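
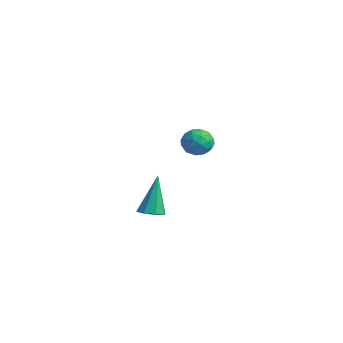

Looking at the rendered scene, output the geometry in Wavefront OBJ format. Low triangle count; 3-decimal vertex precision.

v -2.056 3.049 -1.788
v -1.439 3.135 -2.338
v -2.081 1.725 -2.022
v -1.464 1.811 -2.572
v -1.318 1.926 -1.762
v -1.303 2.744 -1.618
v -2.217 2.116 -2.742
v -2.202 2.934 -2.598
v -1.539 2.558 -2.928
v -0.983 2.441 -2.322
v -2.537 2.419 -2.038
v -1.981 2.302 -1.432
v -1.746 3.208 -2.043
v -1.774 1.652 -2.317
v -1.688 1.72 -1.841
v -1.326 1.77 -2.165
v -1.665 2.978 -1.619
v -1.303 3.029 -1.942
v -1.231 2.319 -1.604
v -2.217 1.831 -2.418
v -1.855 1.882 -2.741
v -2.194 3.09 -2.195
v -1.832 3.14 -2.519
v -2.289 2.541 -2.756
v -1.442 2.919 -2.712
v -1.456 2.141 -2.85
v -1.899 2.321 -2.95
v -1.89 2.801 -2.865
v -1.115 2.85 -2.356
v -1.129 2.073 -2.493
v -1.043 2.14 -2.018
v -1.034 2.621 -1.933
v -1.173 2.511 -2.703
v -2.391 2.787 -1.867
v -2.405 2.01 -2.004
v -2.486 2.239 -2.427
v -2.477 2.72 -2.342
v -2.064 2.719 -1.51
v -2.078 1.941 -1.648
v -1.63 2.059 -1.495
v -1.621 2.539 -1.41
v -2.347 2.349 -1.657
v 4.157 -3.487 -2.91
v 4.48 -3.998 -2.701
v 3.803 -2.933 -1.01
v 4.768 -3.607 -2.761
v 4.698 -3.145 -2.909
v 4.311 -2.883 -3.057
v 3.834 -2.975 -3.119
v 3.546 -3.367 -3.059
v 3.616 -3.829 -2.911
v 4.003 -4.09 -2.763
f 1 38 17
f 38 12 41
f 17 41 6
f 38 41 17
f 1 17 13
f 17 6 18
f 13 18 2
f 17 18 13
f 1 13 22
f 13 2 23
f 22 23 8
f 13 23 22
f 1 22 34
f 22 8 37
f 34 37 11
f 22 37 34
f 1 34 38
f 34 11 42
f 38 42 12
f 34 42 38
f 2 18 29
f 18 6 32
f 29 32 10
f 18 32 29
f 6 41 19
f 41 12 40
f 19 40 5
f 41 40 19
f 12 42 39
f 42 11 35
f 39 35 3
f 42 35 39
f 11 37 36
f 37 8 24
f 36 24 7
f 37 24 36
f 8 23 28
f 23 2 25
f 28 25 9
f 23 25 28
f 4 30 16
f 30 10 31
f 16 31 5
f 30 31 16
f 4 16 14
f 16 5 15
f 14 15 3
f 16 15 14
f 4 14 21
f 14 3 20
f 21 20 7
f 14 20 21
f 4 21 26
f 21 7 27
f 26 27 9
f 21 27 26
f 4 26 30
f 26 9 33
f 30 33 10
f 26 33 30
f 5 31 19
f 31 10 32
f 19 32 6
f 31 32 19
f 3 15 39
f 15 5 40
f 39 40 12
f 15 40 39
f 7 20 36
f 20 3 35
f 36 35 11
f 20 35 36
f 9 27 28
f 27 7 24
f 28 24 8
f 27 24 28
f 10 33 29
f 33 9 25
f 29 25 2
f 33 25 29
f 44 43 46
f 44 46 45
f 46 43 47
f 46 47 45
f 47 43 48
f 47 48 45
f 48 43 49
f 48 49 45
f 49 43 50
f 49 50 45
f 50 43 51
f 50 51 45
f 51 43 52
f 51 52 45
f 52 43 44
f 52 44 45



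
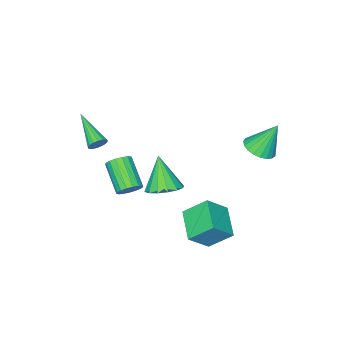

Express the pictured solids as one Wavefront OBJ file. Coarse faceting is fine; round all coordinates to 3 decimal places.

v 4.19 -2.192 2.325
v 4.382 -2.456 1.946
v 3.67 -3.908 3.255
v 4.566 -2.43 2.096
v 4.664 -2.35 2.299
v 4.654 -2.233 2.508
v 4.537 -2.108 2.675
v 4.341 -2.001 2.762
v 4.111 -1.938 2.748
v 3.898 -1.934 2.638
v 3.753 -1.988 2.456
v 3.708 -2.09 2.244
v 3.773 -2.214 2.05
v 3.934 -2.334 1.92
v 4.154 -2.421 1.882
v -2.44 1.845 0.578
v -1.981 1.216 0.966
v -3.02 2.435 2.222
v -1.742 1.487 0.953
v -1.623 1.82 0.875
v -1.646 2.157 0.746
v -1.806 2.44 0.588
v -2.076 2.62 0.428
v -2.409 2.667 0.294
v -2.747 2.571 0.209
v -3.032 2.349 0.188
v -3.215 2.041 0.235
v -3.264 1.698 0.34
v -3.171 1.381 0.487
v -2.951 1.144 0.65
v -2.643 1.028 0.8
v -2.3 1.054 0.912
v -0.198 1.927 -2.506
v 0.849 1.61 -1.494
v 0.785 3.274 -3.101
v 1.831 2.957 -2.089
v 0.489 0.983 -3.511
v 1.535 0.666 -2.499
v 1.471 2.33 -4.106
v 2.518 2.013 -3.094
v 3.763 1.707 1.189
v 4.651 1.642 1.378
v 3.357 0.933 2.831
v 4.521 2.064 1.545
v 4.188 2.389 1.616
v 3.742 2.532 1.573
v 3.3 2.454 1.427
v 2.983 2.176 1.218
v 2.875 1.772 1
v 3.005 1.351 0.834
v 3.337 1.026 0.762
v 3.784 0.883 0.805
v 4.225 0.961 0.951
v 4.542 1.239 1.161
v 1.798 -2.64 -2.726
v 2.393 -2.633 -2.398
v 1.817 -4.014 -1.326
v 1.222 -4.02 -1.654
v 2.209 -2.425 -2.229
v 1.633 -3.805 -1.157
v 1.93 -2.266 -2.173
v 1.354 -3.646 -1.102
v 1.621 -2.193 -2.245
v 1.045 -3.573 -1.173
v 1.353 -2.222 -2.427
v 0.777 -3.602 -1.355
v 1.186 -2.347 -2.677
v 0.61 -3.727 -1.605
v 1.16 -2.539 -2.938
v 0.584 -3.919 -1.867
v 1.28 -2.754 -3.151
v 0.704 -4.134 -2.079
v 1.518 -2.943 -3.267
v 0.942 -4.323 -2.195
v 1.821 -3.063 -3.258
v 1.245 -4.443 -2.186
v 2.118 -3.085 -3.128
v 1.542 -4.466 -2.056
v 2.342 -3.006 -2.905
v 1.766 -4.386 -1.833
v 2.441 -2.843 -2.642
v 1.865 -4.223 -1.57
f 2 1 4
f 2 4 3
f 4 1 5
f 4 5 3
f 5 1 6
f 5 6 3
f 6 1 7
f 6 7 3
f 7 1 8
f 7 8 3
f 8 1 9
f 8 9 3
f 9 1 10
f 9 10 3
f 10 1 11
f 10 11 3
f 11 1 12
f 11 12 3
f 12 1 13
f 12 13 3
f 13 1 14
f 13 14 3
f 14 1 15
f 14 15 3
f 15 1 2
f 15 2 3
f 17 16 19
f 17 19 18
f 19 16 20
f 19 20 18
f 20 16 21
f 20 21 18
f 21 16 22
f 21 22 18
f 22 16 23
f 22 23 18
f 23 16 24
f 23 24 18
f 24 16 25
f 24 25 18
f 25 16 26
f 25 26 18
f 26 16 27
f 26 27 18
f 27 16 28
f 27 28 18
f 28 16 29
f 28 29 18
f 29 16 30
f 29 30 18
f 30 16 31
f 30 31 18
f 31 16 32
f 31 32 18
f 32 16 17
f 32 17 18
f 34 36 33
f 37 34 33
f 33 36 35
f 35 37 33
f 34 40 36
f 38 34 37
f 38 40 34
f 36 40 35
f 39 37 35
f 35 40 39
f 39 38 37
f 40 38 39
f 42 41 44
f 42 44 43
f 44 41 45
f 44 45 43
f 45 41 46
f 45 46 43
f 46 41 47
f 46 47 43
f 47 41 48
f 47 48 43
f 48 41 49
f 48 49 43
f 49 41 50
f 49 50 43
f 50 41 51
f 50 51 43
f 51 41 52
f 51 52 43
f 52 41 53
f 52 53 43
f 53 41 54
f 53 54 43
f 54 41 42
f 54 42 43
f 56 55 59
f 56 59 57
f 57 59 60
f 57 60 58
f 59 55 61
f 59 61 60
f 60 61 62
f 60 62 58
f 61 55 63
f 61 63 62
f 62 63 64
f 62 64 58
f 63 55 65
f 63 65 64
f 64 65 66
f 64 66 58
f 65 55 67
f 65 67 66
f 66 67 68
f 66 68 58
f 67 55 69
f 67 69 68
f 68 69 70
f 68 70 58
f 69 55 71
f 69 71 70
f 70 71 72
f 70 72 58
f 71 55 73
f 71 73 72
f 72 73 74
f 72 74 58
f 73 55 75
f 73 75 74
f 74 75 76
f 74 76 58
f 75 55 77
f 75 77 76
f 76 77 78
f 76 78 58
f 77 55 79
f 77 79 78
f 78 79 80
f 78 80 58
f 79 55 81
f 79 81 80
f 80 81 82
f 80 82 58
f 81 55 56
f 81 56 82
f 82 56 57
f 82 57 58



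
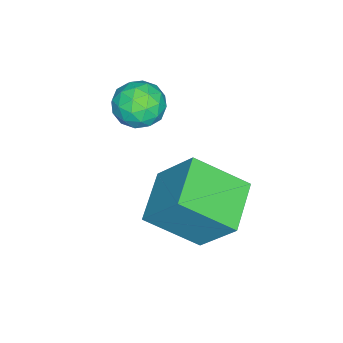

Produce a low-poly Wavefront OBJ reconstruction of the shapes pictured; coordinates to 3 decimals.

v -3.166 3.016 -1.544
v -2.639 1.388 -0.362
v -2.952 4.241 0.048
v -2.425 2.613 1.23
v -1.435 3.267 -1.97
v -0.908 1.639 -0.788
v -1.221 4.492 -0.378
v -0.694 2.864 0.804
v -3.483 1.087 2.238
v -2.84 0.473 2.145
v -4.38 0.267 1.455
v -3.737 -0.347 1.362
v -4.113 -0.212 2.161
v -3.559 0.295 2.645
v -3.661 0.445 0.955
v -3.107 0.952 1.439
v -2.95 0.077 1.352
v -3.229 -0.33 2.097
v -3.991 1.07 1.503
v -4.27 0.663 2.248
v -3.083 0.852 2.26
v -4.137 -0.112 1.34
v -4.358 -0.033 1.81
v -3.98 -0.394 1.754
v -3.505 0.747 2.554
v -3.127 0.387 2.499
v -3.876 -0.017 2.509
v -4.093 0.353 1.101
v -3.715 -0.007 1.046
v -3.24 1.134 1.846
v -2.862 0.773 1.79
v -3.344 0.757 1.091
v -2.77 0.258 1.739
v -3.297 -0.224 1.279
v -3.252 0.242 1.04
v -2.926 0.54 1.324
v -2.934 0.02 2.177
v -3.461 -0.463 1.717
v -3.682 -0.384 2.187
v -3.356 -0.085 2.471
v -2.998 -0.214 1.711
v -3.759 1.203 1.883
v -4.286 0.72 1.423
v -3.864 0.825 1.129
v -3.538 1.124 1.413
v -3.923 0.964 2.321
v -4.45 0.482 1.861
v -4.294 0.2 2.276
v -3.968 0.498 2.56
v -4.222 0.954 1.889
f 2 4 1
f 5 2 1
f 1 4 3
f 3 5 1
f 2 8 4
f 6 2 5
f 6 8 2
f 4 8 3
f 7 5 3
f 3 8 7
f 7 6 5
f 8 6 7
f 9 46 25
f 46 20 49
f 25 49 14
f 46 49 25
f 9 25 21
f 25 14 26
f 21 26 10
f 25 26 21
f 9 21 30
f 21 10 31
f 30 31 16
f 21 31 30
f 9 30 42
f 30 16 45
f 42 45 19
f 30 45 42
f 9 42 46
f 42 19 50
f 46 50 20
f 42 50 46
f 10 26 37
f 26 14 40
f 37 40 18
f 26 40 37
f 14 49 27
f 49 20 48
f 27 48 13
f 49 48 27
f 20 50 47
f 50 19 43
f 47 43 11
f 50 43 47
f 19 45 44
f 45 16 32
f 44 32 15
f 45 32 44
f 16 31 36
f 31 10 33
f 36 33 17
f 31 33 36
f 12 38 24
f 38 18 39
f 24 39 13
f 38 39 24
f 12 24 22
f 24 13 23
f 22 23 11
f 24 23 22
f 12 22 29
f 22 11 28
f 29 28 15
f 22 28 29
f 12 29 34
f 29 15 35
f 34 35 17
f 29 35 34
f 12 34 38
f 34 17 41
f 38 41 18
f 34 41 38
f 13 39 27
f 39 18 40
f 27 40 14
f 39 40 27
f 11 23 47
f 23 13 48
f 47 48 20
f 23 48 47
f 15 28 44
f 28 11 43
f 44 43 19
f 28 43 44
f 17 35 36
f 35 15 32
f 36 32 16
f 35 32 36
f 18 41 37
f 41 17 33
f 37 33 10
f 41 33 37



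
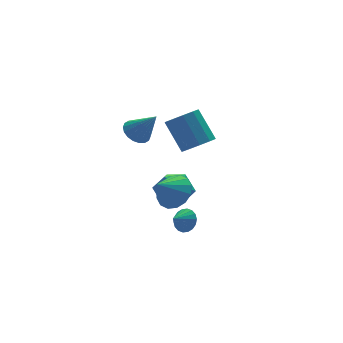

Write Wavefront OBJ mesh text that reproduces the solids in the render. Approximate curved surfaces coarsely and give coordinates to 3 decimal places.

v 1.253 -1.92 0.02
v 1.896 -1.416 0.741
v 0.167 -2.08 1.1
v 1.595 -1.003 0.5
v 1.203 -0.837 0.13
v 0.824 -0.96 -0.269
v 0.56 -1.341 -0.591
v 0.482 -1.877 -0.749
v 0.61 -2.424 -0.701
v 0.91 -2.836 -0.46
v 1.303 -3.003 -0.091
v 1.682 -2.88 0.309
v 1.946 -2.499 0.63
v 2.024 -1.963 0.789
v 2.7 -1.845 3.026
v 3.459 -2.23 3.493
v 3.218 -0.899 4.98
v 2.46 -0.515 4.514
v 3.663 -1.793 3.136
v 3.422 -0.463 4.623
v 3.499 -1.377 2.737
v 3.258 -0.047 4.224
v 3.03 -1.139 2.448
v 2.789 0.191 3.936
v 2.436 -1.172 2.381
v 2.195 0.159 3.868
v 1.942 -1.461 2.56
v 1.701 -0.13 4.047
v 1.738 -1.897 2.917
v 1.497 -0.567 4.404
v 1.902 -2.313 3.316
v 1.661 -0.983 4.803
v 2.371 -2.551 3.604
v 2.13 -1.221 5.092
v 2.965 -2.519 3.672
v 2.724 -1.188 5.159
v 1.105 1.789 2.351
v 1.529 1.267 1.848
v 1.775 0.891 3.849
v 1.774 1.544 1.906
v 1.886 1.87 2.051
v 1.843 2.179 2.256
v 1.654 2.412 2.48
v 1.357 2.521 2.678
v 1.01 2.485 2.812
v 0.681 2.312 2.854
v 0.437 2.035 2.797
v 0.325 1.709 2.652
v 0.368 1.399 2.447
v 0.556 1.167 2.223
v 0.854 1.058 2.025
v 1.201 1.093 1.891
v 1.139 -3.256 -1.246
v 1.458 -2.911 -0.688
v 0.341 -3.444 -0.674
v 1.296 -2.673 -0.837
v 1.102 -2.55 -1.066
v 0.915 -2.567 -1.332
v 0.773 -2.72 -1.581
v 0.704 -2.98 -1.763
v 0.72 -3.294 -1.843
v 0.82 -3.601 -1.805
v 0.983 -3.84 -1.656
v 1.176 -3.963 -1.426
v 1.363 -3.946 -1.16
v 1.505 -3.792 -0.912
v 1.575 -3.532 -0.73
v 1.558 -3.218 -0.65
v 2.156 0.956 -3.25
v 2.87 1.92 -3.1
v 2.89 0.16 -1.62
v 3.604 1.124 -1.47
v 2.408 1.229 -1.329
v 1.954 1.721 -2.336
v 3.806 0.359 -2.384
v 3.352 0.851 -3.391
v 3.889 1.551 -2.565
v 3.025 2.09 -1.913
v 2.735 -0.01 -2.807
v 1.871 0.529 -2.155
f 2 1 4
f 2 4 3
f 4 1 5
f 4 5 3
f 5 1 6
f 5 6 3
f 6 1 7
f 6 7 3
f 7 1 8
f 7 8 3
f 8 1 9
f 8 9 3
f 9 1 10
f 9 10 3
f 10 1 11
f 10 11 3
f 11 1 12
f 11 12 3
f 12 1 13
f 12 13 3
f 13 1 14
f 13 14 3
f 14 1 2
f 14 2 3
f 16 15 19
f 16 19 17
f 17 19 20
f 17 20 18
f 19 15 21
f 19 21 20
f 20 21 22
f 20 22 18
f 21 15 23
f 21 23 22
f 22 23 24
f 22 24 18
f 23 15 25
f 23 25 24
f 24 25 26
f 24 26 18
f 25 15 27
f 25 27 26
f 26 27 28
f 26 28 18
f 27 15 29
f 27 29 28
f 28 29 30
f 28 30 18
f 29 15 31
f 29 31 30
f 30 31 32
f 30 32 18
f 31 15 33
f 31 33 32
f 32 33 34
f 32 34 18
f 33 15 35
f 33 35 34
f 34 35 36
f 34 36 18
f 35 15 16
f 35 16 36
f 36 16 17
f 36 17 18
f 38 37 40
f 38 40 39
f 40 37 41
f 40 41 39
f 41 37 42
f 41 42 39
f 42 37 43
f 42 43 39
f 43 37 44
f 43 44 39
f 44 37 45
f 44 45 39
f 45 37 46
f 45 46 39
f 46 37 47
f 46 47 39
f 47 37 48
f 47 48 39
f 48 37 49
f 48 49 39
f 49 37 50
f 49 50 39
f 50 37 51
f 50 51 39
f 51 37 52
f 51 52 39
f 52 37 38
f 52 38 39
f 54 53 56
f 54 56 55
f 56 53 57
f 56 57 55
f 57 53 58
f 57 58 55
f 58 53 59
f 58 59 55
f 59 53 60
f 59 60 55
f 60 53 61
f 60 61 55
f 61 53 62
f 61 62 55
f 62 53 63
f 62 63 55
f 63 53 64
f 63 64 55
f 64 53 65
f 64 65 55
f 65 53 66
f 65 66 55
f 66 53 67
f 66 67 55
f 67 53 68
f 67 68 55
f 68 53 54
f 68 54 55
f 69 80 74
f 69 74 70
f 69 70 76
f 69 76 79
f 69 79 80
f 70 74 78
f 74 80 73
f 80 79 71
f 79 76 75
f 76 70 77
f 72 78 73
f 72 73 71
f 72 71 75
f 72 75 77
f 72 77 78
f 73 78 74
f 71 73 80
f 75 71 79
f 77 75 76
f 78 77 70



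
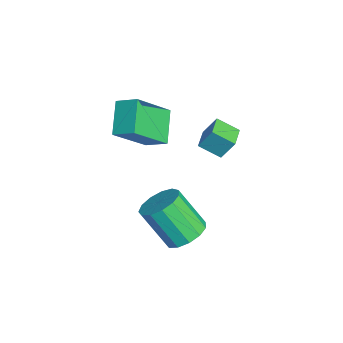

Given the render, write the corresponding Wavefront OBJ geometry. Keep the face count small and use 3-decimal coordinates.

v -0.281 0.807 -1.372
v 0.231 0.073 -1.627
v -0.368 -0.901 -0.022
v -0.879 -0.167 0.232
v 0.541 0.373 -1.329
v -0.058 -0.601 0.276
v 0.59 0.811 -1.045
v -0.009 -0.163 0.559
v 0.363 1.247 -0.865
v -0.236 0.274 0.74
v -0.069 1.544 -0.846
v -0.668 0.57 0.758
v -0.568 1.607 -0.994
v -1.167 0.633 0.61
v -0.975 1.415 -1.262
v -1.574 0.442 0.342
v -1.162 1.031 -1.565
v -1.761 0.057 0.039
v -1.069 0.575 -1.807
v -1.668 -0.398 -0.203
v -0.726 0.193 -1.911
v -1.325 -0.78 -0.306
v -0.241 0.006 -1.843
v -0.84 -0.968 -0.239
v -3.711 -1.458 4.135
v -3.204 -0.671 4.588
v -4.492 -0.077 2.611
v -3.986 0.71 3.064
v -2.434 -1.75 3.216
v -1.928 -0.963 3.669
v -3.216 -0.369 1.692
v -2.709 0.418 2.145
v -1.725 2.54 2.76
v -2.044 1.705 3.291
v -1.588 3.05 3.644
v -1.907 2.215 4.175
v -0.773 2.205 2.805
v -1.092 1.37 3.336
v -0.636 2.715 3.689
v -0.955 1.88 4.22
f 2 1 5
f 2 5 3
f 3 5 6
f 3 6 4
f 5 1 7
f 5 7 6
f 6 7 8
f 6 8 4
f 7 1 9
f 7 9 8
f 8 9 10
f 8 10 4
f 9 1 11
f 9 11 10
f 10 11 12
f 10 12 4
f 11 1 13
f 11 13 12
f 12 13 14
f 12 14 4
f 13 1 15
f 13 15 14
f 14 15 16
f 14 16 4
f 15 1 17
f 15 17 16
f 16 17 18
f 16 18 4
f 17 1 19
f 17 19 18
f 18 19 20
f 18 20 4
f 19 1 21
f 19 21 20
f 20 21 22
f 20 22 4
f 21 1 23
f 21 23 22
f 22 23 24
f 22 24 4
f 23 1 2
f 23 2 24
f 24 2 3
f 24 3 4
f 26 28 25
f 29 26 25
f 25 28 27
f 27 29 25
f 26 32 28
f 30 26 29
f 30 32 26
f 28 32 27
f 31 29 27
f 27 32 31
f 31 30 29
f 32 30 31
f 34 36 33
f 37 34 33
f 33 36 35
f 35 37 33
f 34 40 36
f 38 34 37
f 38 40 34
f 36 40 35
f 39 37 35
f 35 40 39
f 39 38 37
f 40 38 39



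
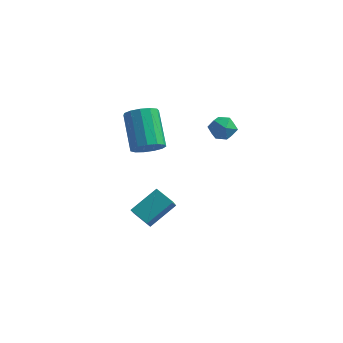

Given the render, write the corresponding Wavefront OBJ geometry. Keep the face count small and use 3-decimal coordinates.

v -1.123 -2.219 1.039
v -0.604 -2.421 1.571
v -1.478 -1.244 2.872
v -1.997 -1.041 2.341
v -0.441 -2.075 1.367
v -1.315 -0.897 2.668
v -0.495 -1.774 1.059
v -1.368 -0.597 2.36
v -0.748 -1.614 0.745
v -1.621 -0.437 2.046
v -1.12 -1.647 0.524
v -1.994 -0.469 1.825
v -1.493 -1.861 0.467
v -2.367 -0.683 1.768
v -1.749 -2.188 0.592
v -2.622 -1.011 1.893
v -1.806 -2.525 0.859
v -2.679 -1.348 2.16
v -1.646 -2.765 1.183
v -2.52 -1.588 2.484
v -1.321 -2.832 1.462
v -2.194 -1.654 2.763
v -0.932 -2.703 1.606
v -1.805 -1.526 2.907
v -1.517 -3.196 -2.382
v -0.806 -2.096 -1.535
v -1.678 -2.537 -3.103
v -0.966 -1.437 -2.256
v -0.634 -3.443 -2.804
v 0.078 -2.343 -1.957
v -0.794 -2.784 -3.525
v -0.083 -1.684 -2.678
v 2.408 -1.645 2.444
v 2.744 -1.798 3.019
v 1.456 -1.942 2.921
v 1.792 -2.095 3.496
v 1.734 -1.444 3.297
v 2.323 -1.26 3.002
v 1.877 -2.48 2.938
v 2.466 -2.296 2.643
v 2.416 -2.314 3.324
v 2.328 -1.674 3.546
v 1.872 -2.066 2.394
v 1.784 -1.426 2.616
f 2 1 5
f 2 5 3
f 3 5 6
f 3 6 4
f 5 1 7
f 5 7 6
f 6 7 8
f 6 8 4
f 7 1 9
f 7 9 8
f 8 9 10
f 8 10 4
f 9 1 11
f 9 11 10
f 10 11 12
f 10 12 4
f 11 1 13
f 11 13 12
f 12 13 14
f 12 14 4
f 13 1 15
f 13 15 14
f 14 15 16
f 14 16 4
f 15 1 17
f 15 17 16
f 16 17 18
f 16 18 4
f 17 1 19
f 17 19 18
f 18 19 20
f 18 20 4
f 19 1 21
f 19 21 20
f 20 21 22
f 20 22 4
f 21 1 23
f 21 23 22
f 22 23 24
f 22 24 4
f 23 1 2
f 23 2 24
f 24 2 3
f 24 3 4
f 26 28 25
f 29 26 25
f 25 28 27
f 27 29 25
f 26 32 28
f 30 26 29
f 30 32 26
f 28 32 27
f 31 29 27
f 27 32 31
f 31 30 29
f 32 30 31
f 33 44 38
f 33 38 34
f 33 34 40
f 33 40 43
f 33 43 44
f 34 38 42
f 38 44 37
f 44 43 35
f 43 40 39
f 40 34 41
f 36 42 37
f 36 37 35
f 36 35 39
f 36 39 41
f 36 41 42
f 37 42 38
f 35 37 44
f 39 35 43
f 41 39 40
f 42 41 34



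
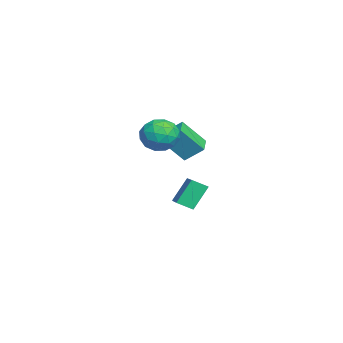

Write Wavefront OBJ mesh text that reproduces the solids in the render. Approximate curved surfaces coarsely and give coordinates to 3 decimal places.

v 3.867 0.246 3.375
v 4.556 -0.603 3.868
v 3.084 -1.077 2.192
v 3.773 -1.926 2.685
v 2.887 -1.427 3.321
v 3.371 -0.61 4.052
v 4.269 -1.07 2.008
v 4.753 -0.253 2.739
v 4.804 -1.416 3.023
v 3.95 -1.637 3.835
v 3.69 -0.043 2.225
v 2.836 -0.264 3.037
v 4.28 -0.062 3.725
v 3.36 -1.618 2.335
v 2.84 -1.325 2.709
v 3.244 -1.823 2.999
v 3.584 -0.067 3.834
v 3.989 -0.565 4.123
v 3.008 -1.05 3.802
v 3.651 -1.115 1.937
v 4.056 -1.613 2.226
v 4.396 0.143 3.061
v 4.8 -0.355 3.351
v 4.632 -0.63 2.258
v 4.831 -1.039 3.518
v 4.371 -1.817 2.823
v 4.662 -1.314 2.425
v 4.946 -0.833 2.855
v 4.329 -1.169 3.996
v 3.869 -1.946 3.3
v 3.348 -1.654 3.674
v 3.633 -1.173 4.104
v 4.475 -1.647 3.499
v 3.771 0.266 2.76
v 3.311 -0.511 2.064
v 4.007 -0.507 1.956
v 4.292 -0.026 2.386
v 3.269 0.137 3.237
v 2.809 -0.641 2.542
v 2.694 -0.847 3.205
v 2.978 -0.366 3.635
v 3.165 -0.033 2.561
v 1.384 -0.847 2.419
v 1.579 0.244 3.323
v 1.133 0.446 0.914
v 1.329 1.537 1.818
v 2.651 -0.877 2.182
v 2.847 0.214 3.086
v 2.401 0.416 0.677
v 2.596 1.507 1.581
v -4.512 0.124 -3.231
v -2.528 0.516 -2.63
v -4.546 1.109 -3.763
v -2.562 1.501 -3.162
v -3.858 -0.721 -4.838
v -1.874 -0.329 -4.237
v -3.892 0.264 -5.37
v -1.908 0.656 -4.769
f 1 38 17
f 38 12 41
f 17 41 6
f 38 41 17
f 1 17 13
f 17 6 18
f 13 18 2
f 17 18 13
f 1 13 22
f 13 2 23
f 22 23 8
f 13 23 22
f 1 22 34
f 22 8 37
f 34 37 11
f 22 37 34
f 1 34 38
f 34 11 42
f 38 42 12
f 34 42 38
f 2 18 29
f 18 6 32
f 29 32 10
f 18 32 29
f 6 41 19
f 41 12 40
f 19 40 5
f 41 40 19
f 12 42 39
f 42 11 35
f 39 35 3
f 42 35 39
f 11 37 36
f 37 8 24
f 36 24 7
f 37 24 36
f 8 23 28
f 23 2 25
f 28 25 9
f 23 25 28
f 4 30 16
f 30 10 31
f 16 31 5
f 30 31 16
f 4 16 14
f 16 5 15
f 14 15 3
f 16 15 14
f 4 14 21
f 14 3 20
f 21 20 7
f 14 20 21
f 4 21 26
f 21 7 27
f 26 27 9
f 21 27 26
f 4 26 30
f 26 9 33
f 30 33 10
f 26 33 30
f 5 31 19
f 31 10 32
f 19 32 6
f 31 32 19
f 3 15 39
f 15 5 40
f 39 40 12
f 15 40 39
f 7 20 36
f 20 3 35
f 36 35 11
f 20 35 36
f 9 27 28
f 27 7 24
f 28 24 8
f 27 24 28
f 10 33 29
f 33 9 25
f 29 25 2
f 33 25 29
f 44 46 43
f 47 44 43
f 43 46 45
f 45 47 43
f 44 50 46
f 48 44 47
f 48 50 44
f 46 50 45
f 49 47 45
f 45 50 49
f 49 48 47
f 50 48 49
f 52 54 51
f 55 52 51
f 51 54 53
f 53 55 51
f 52 58 54
f 56 52 55
f 56 58 52
f 54 58 53
f 57 55 53
f 53 58 57
f 57 56 55
f 58 56 57



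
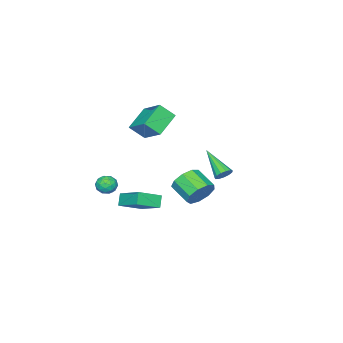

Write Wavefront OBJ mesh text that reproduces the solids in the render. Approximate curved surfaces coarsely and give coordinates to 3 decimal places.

v 1.5 -1.925 -3.366
v 1.892 -0.291 -2.48
v 0.271 -1.298 -3.98
v 0.664 0.337 -3.094
v 1.956 -1.677 -4.026
v 2.349 -0.042 -3.14
v 0.728 -1.049 -4.64
v 1.12 0.585 -3.754
v 0.599 -3.002 -3.647
v 1.113 -3.333 -3.953
v 0.107 -3.967 -3.427
v 0.621 -4.298 -3.733
v 0.727 -3.976 -3.14
v 1.031 -3.379 -3.276
v 0.189 -3.921 -4.104
v 0.493 -3.324 -4.24
v 0.859 -3.901 -4.235
v 1.192 -3.935 -3.639
v 0.028 -3.365 -3.741
v 0.361 -3.399 -3.145
v 0.899 -3.082 -3.819
v 0.321 -4.218 -3.561
v 0.383 -4.028 -3.212
v 0.685 -4.223 -3.392
v 0.851 -3.11 -3.421
v 1.153 -3.304 -3.601
v 0.927 -3.682 -3.123
v 0.067 -3.996 -3.779
v 0.369 -4.19 -3.959
v 0.535 -3.077 -3.988
v 0.837 -3.272 -4.168
v 0.293 -3.618 -4.257
v 1.052 -3.611 -4.165
v 0.763 -4.179 -4.036
v 0.509 -3.957 -4.254
v 0.687 -3.606 -4.334
v 1.248 -3.631 -3.815
v 0.958 -4.199 -3.686
v 1.021 -4.009 -3.337
v 1.2 -3.658 -3.417
v 1.098 -3.965 -3.981
v 0.262 -3.101 -3.694
v -0.028 -3.669 -3.565
v 0.02 -3.642 -3.963
v 0.199 -3.291 -4.043
v 0.457 -3.121 -3.344
v 0.168 -3.689 -3.215
v 0.533 -3.694 -3.046
v 0.711 -3.343 -3.126
v 0.122 -3.335 -3.399
v 0.532 2.921 -2.109
v 1.102 3.15 -1.397
v 0.837 1.887 -0.78
v 0.268 1.659 -1.491
v 0.502 3.339 -1.267
v 0.237 2.077 -0.65
v -0.084 3.333 -1.531
v -0.349 2.071 -0.914
v -0.382 3.134 -2.065
v -0.647 1.872 -1.448
v -0.252 2.836 -2.62
v -0.517 1.573 -2.003
v 0.246 2.577 -2.935
v -0.019 1.315 -2.318
v 0.877 2.48 -2.864
v 0.612 1.217 -2.246
v 1.347 2.589 -2.439
v 1.082 1.326 -1.822
v 1.436 2.853 -1.86
v 1.171 1.591 -1.242
v 0.726 4.562 0.075
v 1.193 4.321 -0.047
v 0.234 3.038 1.205
v 1.245 4.488 0.201
v 1.132 4.679 0.41
v 0.89 4.833 0.511
v 0.596 4.901 0.475
v 0.343 4.861 0.311
v 0.211 4.726 0.072
v 0.243 4.539 -0.166
v 0.428 4.359 -0.328
v 0.708 4.244 -0.362
v 0.993 4.23 -0.257
v -3.655 -3.225 -0.063
v -3.159 -1.689 0.94
v -2.173 -3.135 -0.933
v -1.678 -1.599 0.07
v -3.122 -3.941 0.77
v -2.627 -2.405 1.773
v -1.641 -3.851 -0.1
v -1.145 -2.315 0.903
f 2 4 1
f 5 2 1
f 1 4 3
f 3 5 1
f 2 8 4
f 6 2 5
f 6 8 2
f 4 8 3
f 7 5 3
f 3 8 7
f 7 6 5
f 8 6 7
f 9 46 25
f 46 20 49
f 25 49 14
f 46 49 25
f 9 25 21
f 25 14 26
f 21 26 10
f 25 26 21
f 9 21 30
f 21 10 31
f 30 31 16
f 21 31 30
f 9 30 42
f 30 16 45
f 42 45 19
f 30 45 42
f 9 42 46
f 42 19 50
f 46 50 20
f 42 50 46
f 10 26 37
f 26 14 40
f 37 40 18
f 26 40 37
f 14 49 27
f 49 20 48
f 27 48 13
f 49 48 27
f 20 50 47
f 50 19 43
f 47 43 11
f 50 43 47
f 19 45 44
f 45 16 32
f 44 32 15
f 45 32 44
f 16 31 36
f 31 10 33
f 36 33 17
f 31 33 36
f 12 38 24
f 38 18 39
f 24 39 13
f 38 39 24
f 12 24 22
f 24 13 23
f 22 23 11
f 24 23 22
f 12 22 29
f 22 11 28
f 29 28 15
f 22 28 29
f 12 29 34
f 29 15 35
f 34 35 17
f 29 35 34
f 12 34 38
f 34 17 41
f 38 41 18
f 34 41 38
f 13 39 27
f 39 18 40
f 27 40 14
f 39 40 27
f 11 23 47
f 23 13 48
f 47 48 20
f 23 48 47
f 15 28 44
f 28 11 43
f 44 43 19
f 28 43 44
f 17 35 36
f 35 15 32
f 36 32 16
f 35 32 36
f 18 41 37
f 41 17 33
f 37 33 10
f 41 33 37
f 52 51 55
f 52 55 53
f 53 55 56
f 53 56 54
f 55 51 57
f 55 57 56
f 56 57 58
f 56 58 54
f 57 51 59
f 57 59 58
f 58 59 60
f 58 60 54
f 59 51 61
f 59 61 60
f 60 61 62
f 60 62 54
f 61 51 63
f 61 63 62
f 62 63 64
f 62 64 54
f 63 51 65
f 63 65 64
f 64 65 66
f 64 66 54
f 65 51 67
f 65 67 66
f 66 67 68
f 66 68 54
f 67 51 69
f 67 69 68
f 68 69 70
f 68 70 54
f 69 51 52
f 69 52 70
f 70 52 53
f 70 53 54
f 72 71 74
f 72 74 73
f 74 71 75
f 74 75 73
f 75 71 76
f 75 76 73
f 76 71 77
f 76 77 73
f 77 71 78
f 77 78 73
f 78 71 79
f 78 79 73
f 79 71 80
f 79 80 73
f 80 71 81
f 80 81 73
f 81 71 82
f 81 82 73
f 82 71 83
f 82 83 73
f 83 71 72
f 83 72 73
f 85 87 84
f 88 85 84
f 84 87 86
f 86 88 84
f 85 91 87
f 89 85 88
f 89 91 85
f 87 91 86
f 90 88 86
f 86 91 90
f 90 89 88
f 91 89 90



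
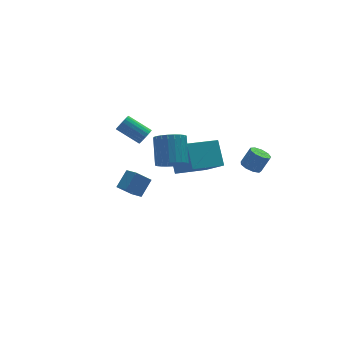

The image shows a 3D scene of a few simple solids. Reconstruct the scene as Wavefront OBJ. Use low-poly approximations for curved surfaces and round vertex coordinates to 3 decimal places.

v -2.447 -2.361 -1.632
v -3.305 -2.317 -0.837
v -2.732 -1.483 -1.989
v -3.59 -1.438 -1.194
v -1.67 -1.782 -0.826
v -2.528 -1.737 -0.031
v -1.955 -0.903 -1.183
v -2.813 -0.859 -0.388
v 3.325 -4.012 0.651
v 3.862 -3.824 0.336
v 4.432 -3.781 1.335
v 3.895 -3.968 1.649
v 3.624 -3.468 0.457
v 4.194 -3.425 1.455
v 3.247 -3.367 0.668
v 3.816 -3.323 1.666
v 2.906 -3.567 0.871
v 3.475 -3.524 1.869
v 2.761 -3.975 0.971
v 3.33 -3.932 1.969
v 2.88 -4.401 0.922
v 3.45 -4.357 1.92
v 3.208 -4.644 0.745
v 3.777 -4.601 1.743
v 3.591 -4.592 0.525
v 4.16 -4.548 1.523
v 3.849 -4.268 0.363
v 4.418 -4.224 1.362
v 1.44 3.258 -4.779
v 1.995 1.715 -3.389
v 1.509 4.509 -3.418
v 2.065 2.965 -2.028
v 3.515 3.615 -5.212
v 4.071 2.071 -3.822
v 3.585 4.865 -3.851
v 4.14 3.322 -2.461
v 0.468 0.981 -2.045
v 1.342 1.147 -2.43
v 1.687 2.506 -1.06
v 0.812 2.339 -0.675
v 1.129 1.394 -2.621
v 1.474 2.753 -1.251
v 0.815 1.579 -2.725
v 1.16 2.937 -1.355
v 0.449 1.672 -2.725
v 0.793 3.03 -1.355
v 0.085 1.66 -2.622
v 0.429 3.018 -1.252
v -0.221 1.545 -2.431
v 0.124 2.903 -1.061
v -0.422 1.343 -2.181
v -0.077 2.702 -0.811
v -0.487 1.087 -1.91
v -0.142 2.445 -0.54
v -0.407 0.814 -1.66
v -0.062 2.173 -0.29
v -0.194 0.567 -1.469
v 0.151 1.926 -0.099
v 0.12 0.383 -1.365
v 0.465 1.741 0.005
v 0.487 0.29 -1.365
v 0.831 1.648 0.005
v 0.851 0.302 -1.468
v 1.195 1.66 -0.098
v 1.156 0.417 -1.659
v 1.501 1.775 -0.289
v 1.357 0.618 -1.909
v 1.702 1.977 -0.539
v 1.422 0.875 -2.18
v 1.767 2.233 -0.81
v -0.91 1.589 0.261
v -0.643 1.433 0.763
v -1.724 2.355 1.622
v -1.99 2.511 1.119
v -0.513 1.65 0.693
v -1.594 2.573 1.552
v -0.462 1.855 0.538
v -1.542 2.778 1.396
v -0.5 2.007 0.327
v -1.58 2.93 1.186
v -0.618 2.077 0.103
v -1.698 2.999 0.962
v -0.795 2.049 -0.089
v -1.875 2.972 0.769
v -0.994 1.931 -0.213
v -2.074 2.853 0.646
v -1.176 1.745 -0.242
v -2.257 2.667 0.617
v -1.306 1.527 -0.172
v -2.387 2.45 0.687
v -1.358 1.322 -0.016
v -2.438 2.245 0.842
v -1.32 1.17 0.194
v -2.4 2.093 1.053
v -1.202 1.101 0.418
v -2.282 2.023 1.277
v -1.025 1.128 0.611
v -2.105 2.051 1.469
v -0.826 1.247 0.734
v -1.906 2.169 1.593
f 2 4 1
f 5 2 1
f 1 4 3
f 3 5 1
f 2 8 4
f 6 2 5
f 6 8 2
f 4 8 3
f 7 5 3
f 3 8 7
f 7 6 5
f 8 6 7
f 10 9 13
f 10 13 11
f 11 13 14
f 11 14 12
f 13 9 15
f 13 15 14
f 14 15 16
f 14 16 12
f 15 9 17
f 15 17 16
f 16 17 18
f 16 18 12
f 17 9 19
f 17 19 18
f 18 19 20
f 18 20 12
f 19 9 21
f 19 21 20
f 20 21 22
f 20 22 12
f 21 9 23
f 21 23 22
f 22 23 24
f 22 24 12
f 23 9 25
f 23 25 24
f 24 25 26
f 24 26 12
f 25 9 27
f 25 27 26
f 26 27 28
f 26 28 12
f 27 9 10
f 27 10 28
f 28 10 11
f 28 11 12
f 30 32 29
f 33 30 29
f 29 32 31
f 31 33 29
f 30 36 32
f 34 30 33
f 34 36 30
f 32 36 31
f 35 33 31
f 31 36 35
f 35 34 33
f 36 34 35
f 38 37 41
f 38 41 39
f 39 41 42
f 39 42 40
f 41 37 43
f 41 43 42
f 42 43 44
f 42 44 40
f 43 37 45
f 43 45 44
f 44 45 46
f 44 46 40
f 45 37 47
f 45 47 46
f 46 47 48
f 46 48 40
f 47 37 49
f 47 49 48
f 48 49 50
f 48 50 40
f 49 37 51
f 49 51 50
f 50 51 52
f 50 52 40
f 51 37 53
f 51 53 52
f 52 53 54
f 52 54 40
f 53 37 55
f 53 55 54
f 54 55 56
f 54 56 40
f 55 37 57
f 55 57 56
f 56 57 58
f 56 58 40
f 57 37 59
f 57 59 58
f 58 59 60
f 58 60 40
f 59 37 61
f 59 61 60
f 60 61 62
f 60 62 40
f 61 37 63
f 61 63 62
f 62 63 64
f 62 64 40
f 63 37 65
f 63 65 64
f 64 65 66
f 64 66 40
f 65 37 67
f 65 67 66
f 66 67 68
f 66 68 40
f 67 37 69
f 67 69 68
f 68 69 70
f 68 70 40
f 69 37 38
f 69 38 70
f 70 38 39
f 70 39 40
f 72 71 75
f 72 75 73
f 73 75 76
f 73 76 74
f 75 71 77
f 75 77 76
f 76 77 78
f 76 78 74
f 77 71 79
f 77 79 78
f 78 79 80
f 78 80 74
f 79 71 81
f 79 81 80
f 80 81 82
f 80 82 74
f 81 71 83
f 81 83 82
f 82 83 84
f 82 84 74
f 83 71 85
f 83 85 84
f 84 85 86
f 84 86 74
f 85 71 87
f 85 87 86
f 86 87 88
f 86 88 74
f 87 71 89
f 87 89 88
f 88 89 90
f 88 90 74
f 89 71 91
f 89 91 90
f 90 91 92
f 90 92 74
f 91 71 93
f 91 93 92
f 92 93 94
f 92 94 74
f 93 71 95
f 93 95 94
f 94 95 96
f 94 96 74
f 95 71 97
f 95 97 96
f 96 97 98
f 96 98 74
f 97 71 99
f 97 99 98
f 98 99 100
f 98 100 74
f 99 71 72
f 99 72 100
f 100 72 73
f 100 73 74



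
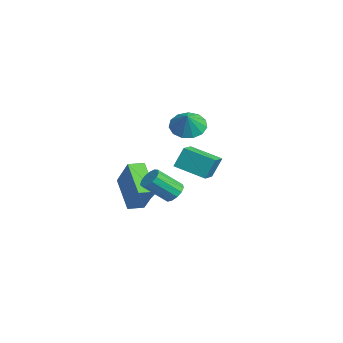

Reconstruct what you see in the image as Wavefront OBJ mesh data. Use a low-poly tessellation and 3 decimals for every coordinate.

v 3.853 -0.781 -0.895
v 4.146 -1.184 -1.357
v 4.2 -2.463 -0.208
v 3.907 -2.059 0.255
v 4.431 -1.007 -1.173
v 4.485 -2.285 -0.024
v 4.533 -0.757 -0.9
v 4.586 -2.036 0.249
v 4.419 -0.515 -0.626
v 4.472 -1.794 0.523
v 4.125 -0.358 -0.437
v 4.179 -1.636 0.712
v 3.745 -0.334 -0.393
v 3.799 -1.613 0.756
v 3.399 -0.453 -0.509
v 3.453 -1.731 0.641
v 3.198 -0.675 -0.747
v 3.252 -1.954 0.402
v 3.204 -0.931 -1.032
v 3.258 -2.21 0.117
v 3.417 -1.139 -1.273
v 3.47 -2.418 -0.124
v 3.768 -1.234 -1.395
v 3.821 -2.512 -0.245
v -3.946 0.931 -2.122
v -4.033 1.507 -0.849
v -2.934 2.485 -2.756
v -3.022 3.062 -1.484
v -2.818 0.338 -1.776
v -2.906 0.915 -0.504
v -1.807 1.893 -2.411
v -1.894 2.469 -1.138
v -0.888 -1.253 -2.55
v -0.398 -0.804 -2.104
v -0.652 -2.107 -1.95
v -0.848 -0.787 -1.901
v -1.314 -0.947 -1.946
v -1.617 -1.224 -2.221
v -1.641 -1.512 -2.622
v -1.378 -1.701 -2.996
v -0.928 -1.719 -3.199
v -0.462 -1.559 -3.154
v -0.159 -1.282 -2.878
v -0.135 -0.994 -2.477
v 1.864 -2.883 -2.737
v 0.162 -3.172 -1.373
v 1.662 -1.977 -2.797
v -0.04 -2.267 -1.433
v 3.12 -2.493 -1.087
v 1.418 -2.783 0.277
v 2.918 -1.588 -1.147
v 1.216 -1.877 0.217
v -3.395 1.236 1.001
v -2.703 0.785 0.353
v -2.585 1.044 1.999
v -2.573 1.362 0.359
v -2.705 1.899 0.569
v -3.055 2.226 0.916
v -3.513 2.239 1.29
v -3.934 1.933 1.572
v -4.184 1.406 1.673
v -4.183 0.825 1.56
v -3.931 0.375 1.27
v -3.51 0.198 0.894
v -3.052 0.351 0.552
f 2 1 5
f 2 5 3
f 3 5 6
f 3 6 4
f 5 1 7
f 5 7 6
f 6 7 8
f 6 8 4
f 7 1 9
f 7 9 8
f 8 9 10
f 8 10 4
f 9 1 11
f 9 11 10
f 10 11 12
f 10 12 4
f 11 1 13
f 11 13 12
f 12 13 14
f 12 14 4
f 13 1 15
f 13 15 14
f 14 15 16
f 14 16 4
f 15 1 17
f 15 17 16
f 16 17 18
f 16 18 4
f 17 1 19
f 17 19 18
f 18 19 20
f 18 20 4
f 19 1 21
f 19 21 20
f 20 21 22
f 20 22 4
f 21 1 23
f 21 23 22
f 22 23 24
f 22 24 4
f 23 1 2
f 23 2 24
f 24 2 3
f 24 3 4
f 26 28 25
f 29 26 25
f 25 28 27
f 27 29 25
f 26 32 28
f 30 26 29
f 30 32 26
f 28 32 27
f 31 29 27
f 27 32 31
f 31 30 29
f 32 30 31
f 34 33 36
f 34 36 35
f 36 33 37
f 36 37 35
f 37 33 38
f 37 38 35
f 38 33 39
f 38 39 35
f 39 33 40
f 39 40 35
f 40 33 41
f 40 41 35
f 41 33 42
f 41 42 35
f 42 33 43
f 42 43 35
f 43 33 44
f 43 44 35
f 44 33 34
f 44 34 35
f 46 48 45
f 49 46 45
f 45 48 47
f 47 49 45
f 46 52 48
f 50 46 49
f 50 52 46
f 48 52 47
f 51 49 47
f 47 52 51
f 51 50 49
f 52 50 51
f 54 53 56
f 54 56 55
f 56 53 57
f 56 57 55
f 57 53 58
f 57 58 55
f 58 53 59
f 58 59 55
f 59 53 60
f 59 60 55
f 60 53 61
f 60 61 55
f 61 53 62
f 61 62 55
f 62 53 63
f 62 63 55
f 63 53 64
f 63 64 55
f 64 53 65
f 64 65 55
f 65 53 54
f 65 54 55



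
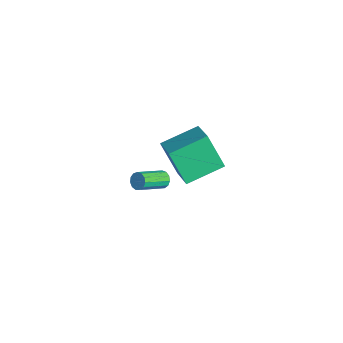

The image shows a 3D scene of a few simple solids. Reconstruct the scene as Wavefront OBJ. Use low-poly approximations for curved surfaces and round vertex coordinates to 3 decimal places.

v -0.084 -2.731 2.239
v -1.014 -3.177 3.835
v -0.075 -0.845 2.772
v -1.004 -1.291 4.368
v 1.424 -2.969 3.052
v 0.495 -3.415 4.648
v 1.434 -1.083 3.585
v 0.504 -1.529 5.181
v -3.521 -1.995 -2.166
v -3.328 -1.722 -1.794
v -2.986 -3.153 -0.922
v -3.179 -3.425 -1.294
v -3.602 -1.752 -1.736
v -3.26 -3.183 -0.864
v -3.85 -1.859 -1.815
v -3.509 -3.29 -0.943
v -3.994 -2.01 -2.005
v -3.652 -3.44 -1.133
v -3.988 -2.155 -2.246
v -3.646 -3.586 -1.374
v -3.833 -2.249 -2.462
v -3.491 -3.68 -1.59
v -3.579 -2.263 -2.584
v -3.237 -3.694 -1.712
v -3.307 -2.191 -2.573
v -2.965 -3.622 -1.701
v -3.103 -2.057 -2.433
v -2.761 -3.488 -1.561
v -3.031 -1.903 -2.208
v -2.689 -3.334 -1.336
v -3.115 -1.778 -1.97
v -2.773 -3.209 -1.098
f 2 4 1
f 5 2 1
f 1 4 3
f 3 5 1
f 2 8 4
f 6 2 5
f 6 8 2
f 4 8 3
f 7 5 3
f 3 8 7
f 7 6 5
f 8 6 7
f 10 9 13
f 10 13 11
f 11 13 14
f 11 14 12
f 13 9 15
f 13 15 14
f 14 15 16
f 14 16 12
f 15 9 17
f 15 17 16
f 16 17 18
f 16 18 12
f 17 9 19
f 17 19 18
f 18 19 20
f 18 20 12
f 19 9 21
f 19 21 20
f 20 21 22
f 20 22 12
f 21 9 23
f 21 23 22
f 22 23 24
f 22 24 12
f 23 9 25
f 23 25 24
f 24 25 26
f 24 26 12
f 25 9 27
f 25 27 26
f 26 27 28
f 26 28 12
f 27 9 29
f 27 29 28
f 28 29 30
f 28 30 12
f 29 9 31
f 29 31 30
f 30 31 32
f 30 32 12
f 31 9 10
f 31 10 32
f 32 10 11
f 32 11 12



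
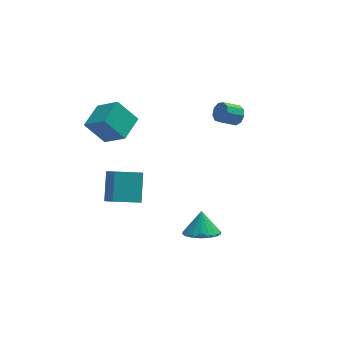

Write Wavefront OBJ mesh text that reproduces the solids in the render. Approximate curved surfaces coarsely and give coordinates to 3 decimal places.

v -4.261 -0.085 -0.321
v -3.914 -0.866 0.448
v -3.902 1.318 0.94
v -3.555 0.537 1.709
v -2.625 0.043 -0.929
v -2.278 -0.738 -0.16
v -2.266 1.446 0.332
v -1.919 0.665 1.101
v -3.762 2.547 2.429
v -4.823 3.054 3.739
v -2.784 3.858 2.713
v -3.845 4.365 4.023
v -2.755 1.535 3.637
v -3.816 2.042 4.947
v -1.777 2.846 3.921
v -2.838 3.353 5.231
v 4.099 3.749 2.145
v 4.485 3.696 2.703
v 3.467 3.538 3.392
v 3.081 3.591 2.835
v 4.368 4.141 2.632
v 3.35 3.982 3.322
v 4.125 4.402 2.334
v 3.107 4.244 3.023
v 3.87 4.358 1.947
v 2.852 4.2 2.637
v 3.722 4.029 1.653
v 2.704 3.871 2.343
v 3.751 3.569 1.59
v 2.733 3.411 2.279
v 3.942 3.194 1.786
v 2.924 3.035 2.476
v 4.207 3.078 2.15
v 3.189 2.919 2.84
v 4.421 3.276 2.512
v 3.403 3.118 3.202
v 0.591 -3.441 -0.667
v 1.564 -3.878 -0.496
v 0.729 -2.659 0.547
v 1.666 -3.489 -0.758
v 1.555 -3.09 -1.003
v 1.254 -2.761 -1.181
v 0.821 -2.566 -1.257
v 0.342 -2.545 -1.216
v -0.087 -2.702 -1.066
v -0.382 -3.004 -0.838
v -0.484 -3.394 -0.575
v -0.373 -3.792 -0.33
v -0.072 -4.122 -0.152
v 0.361 -4.316 -0.076
v 0.84 -4.337 -0.117
v 1.269 -4.181 -0.267
f 2 4 1
f 5 2 1
f 1 4 3
f 3 5 1
f 2 8 4
f 6 2 5
f 6 8 2
f 4 8 3
f 7 5 3
f 3 8 7
f 7 6 5
f 8 6 7
f 10 12 9
f 13 10 9
f 9 12 11
f 11 13 9
f 10 16 12
f 14 10 13
f 14 16 10
f 12 16 11
f 15 13 11
f 11 16 15
f 15 14 13
f 16 14 15
f 18 17 21
f 18 21 19
f 19 21 22
f 19 22 20
f 21 17 23
f 21 23 22
f 22 23 24
f 22 24 20
f 23 17 25
f 23 25 24
f 24 25 26
f 24 26 20
f 25 17 27
f 25 27 26
f 26 27 28
f 26 28 20
f 27 17 29
f 27 29 28
f 28 29 30
f 28 30 20
f 29 17 31
f 29 31 30
f 30 31 32
f 30 32 20
f 31 17 33
f 31 33 32
f 32 33 34
f 32 34 20
f 33 17 35
f 33 35 34
f 34 35 36
f 34 36 20
f 35 17 18
f 35 18 36
f 36 18 19
f 36 19 20
f 38 37 40
f 38 40 39
f 40 37 41
f 40 41 39
f 41 37 42
f 41 42 39
f 42 37 43
f 42 43 39
f 43 37 44
f 43 44 39
f 44 37 45
f 44 45 39
f 45 37 46
f 45 46 39
f 46 37 47
f 46 47 39
f 47 37 48
f 47 48 39
f 48 37 49
f 48 49 39
f 49 37 50
f 49 50 39
f 50 37 51
f 50 51 39
f 51 37 52
f 51 52 39
f 52 37 38
f 52 38 39



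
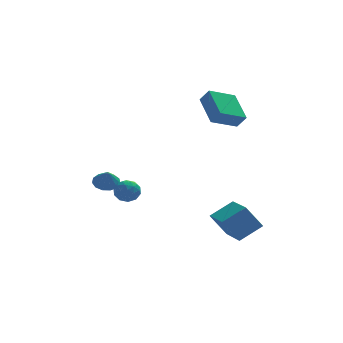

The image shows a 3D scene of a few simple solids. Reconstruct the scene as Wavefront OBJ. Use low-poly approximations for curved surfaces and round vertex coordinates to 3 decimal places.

v -2.267 2.975 -2.072
v -1.779 2.514 -2.334
v -2.253 2.485 -1.188
v -1.57 2.82 -2.168
v -1.582 3.174 -1.972
v -1.812 3.466 -1.807
v -2.185 3.601 -1.726
v -2.585 3.537 -1.755
v -2.884 3.295 -1.885
v -2.986 2.951 -2.074
v -2.861 2.615 -2.262
v -2.546 2.392 -2.39
v -2.143 2.355 -2.417
v 3.278 -3.147 -3.869
v 2.464 -2.97 -2.645
v 3.065 -1.163 -4.296
v 2.252 -0.987 -3.073
v 4.488 -2.853 -3.107
v 3.675 -2.677 -1.884
v 4.276 -0.87 -3.535
v 3.462 -0.693 -2.311
v 4.234 2.149 1.657
v 2.793 1.614 2.256
v 3.997 3.856 2.611
v 2.556 3.321 3.21
v 4.644 1.819 2.35
v 3.203 1.284 2.949
v 4.407 3.526 3.304
v 2.966 2.991 3.903
v -1.615 -0.72 -0.621
v -1.212 -1.031 -1.109
v -2.448 -1.469 -0.831
v -2.045 -1.78 -1.319
v -1.874 -1.83 -0.638
v -1.36 -1.367 -0.507
v -2.3 -1.133 -1.433
v -1.786 -0.67 -1.302
v -1.636 -1.286 -1.61
v -1.373 -1.717 -1.119
v -2.287 -0.783 -0.821
v -2.024 -1.214 -0.33
v -1.34 -0.81 -0.846
v -2.32 -1.69 -1.094
v -2.219 -1.72 -0.693
v -1.983 -1.902 -0.98
v -1.427 -1.008 -0.493
v -1.19 -1.19 -0.78
v -1.58 -1.66 -0.503
v -2.47 -1.31 -1.16
v -2.233 -1.492 -1.447
v -1.677 -0.598 -0.96
v -1.441 -0.78 -1.247
v -2.08 -0.84 -1.437
v -1.353 -1.142 -1.428
v -1.843 -1.582 -1.552
v -1.992 -1.202 -1.618
v -1.69 -0.93 -1.542
v -1.198 -1.395 -1.139
v -1.688 -1.836 -1.263
v -1.587 -1.865 -0.862
v -1.285 -1.593 -0.786
v -1.447 -1.545 -1.434
v -1.972 -0.664 -0.677
v -2.462 -1.105 -0.801
v -2.375 -0.907 -1.154
v -2.073 -0.635 -1.078
v -1.817 -0.918 -0.388
v -2.307 -1.358 -0.512
v -1.97 -1.57 -0.398
v -1.668 -1.298 -0.322
v -2.213 -0.955 -0.506
f 2 1 4
f 2 4 3
f 4 1 5
f 4 5 3
f 5 1 6
f 5 6 3
f 6 1 7
f 6 7 3
f 7 1 8
f 7 8 3
f 8 1 9
f 8 9 3
f 9 1 10
f 9 10 3
f 10 1 11
f 10 11 3
f 11 1 12
f 11 12 3
f 12 1 13
f 12 13 3
f 13 1 2
f 13 2 3
f 15 17 14
f 18 15 14
f 14 17 16
f 16 18 14
f 15 21 17
f 19 15 18
f 19 21 15
f 17 21 16
f 20 18 16
f 16 21 20
f 20 19 18
f 21 19 20
f 23 25 22
f 26 23 22
f 22 25 24
f 24 26 22
f 23 29 25
f 27 23 26
f 27 29 23
f 25 29 24
f 28 26 24
f 24 29 28
f 28 27 26
f 29 27 28
f 30 67 46
f 67 41 70
f 46 70 35
f 67 70 46
f 30 46 42
f 46 35 47
f 42 47 31
f 46 47 42
f 30 42 51
f 42 31 52
f 51 52 37
f 42 52 51
f 30 51 63
f 51 37 66
f 63 66 40
f 51 66 63
f 30 63 67
f 63 40 71
f 67 71 41
f 63 71 67
f 31 47 58
f 47 35 61
f 58 61 39
f 47 61 58
f 35 70 48
f 70 41 69
f 48 69 34
f 70 69 48
f 41 71 68
f 71 40 64
f 68 64 32
f 71 64 68
f 40 66 65
f 66 37 53
f 65 53 36
f 66 53 65
f 37 52 57
f 52 31 54
f 57 54 38
f 52 54 57
f 33 59 45
f 59 39 60
f 45 60 34
f 59 60 45
f 33 45 43
f 45 34 44
f 43 44 32
f 45 44 43
f 33 43 50
f 43 32 49
f 50 49 36
f 43 49 50
f 33 50 55
f 50 36 56
f 55 56 38
f 50 56 55
f 33 55 59
f 55 38 62
f 59 62 39
f 55 62 59
f 34 60 48
f 60 39 61
f 48 61 35
f 60 61 48
f 32 44 68
f 44 34 69
f 68 69 41
f 44 69 68
f 36 49 65
f 49 32 64
f 65 64 40
f 49 64 65
f 38 56 57
f 56 36 53
f 57 53 37
f 56 53 57
f 39 62 58
f 62 38 54
f 58 54 31
f 62 54 58



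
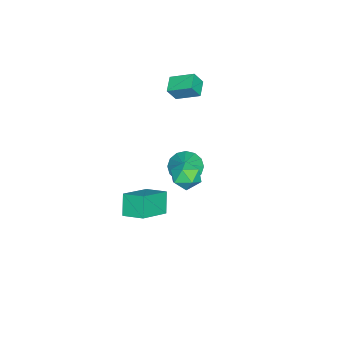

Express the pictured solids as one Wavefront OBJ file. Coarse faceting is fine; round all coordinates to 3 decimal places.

v 0.137 -0.208 -3.875
v -0.602 -0.452 -2.748
v 0.356 1.027 -3.465
v -0.383 0.784 -2.337
v 1.863 -0.844 -2.883
v 1.124 -1.087 -1.755
v 2.082 0.392 -2.472
v 1.343 0.148 -1.345
v 1.099 2.364 1.715
v 1.811 2.116 1.17
v 1.901 2.536 2.685
v 1.773 2.593 1.117
v 1.555 3.009 1.224
v 1.214 3.252 1.462
v 0.843 3.257 1.769
v 0.54 3.022 2.061
v 0.387 2.612 2.26
v 0.425 2.135 2.313
v 0.643 1.719 2.207
v 0.984 1.477 1.968
v 1.355 1.472 1.662
v 1.658 1.706 1.37
v -4.125 0.098 3.333
v -4.182 1.443 3.949
v -3.157 0.289 3.006
v -3.213 1.634 3.622
v -3.767 -0.274 4.178
v -3.823 1.071 4.794
v -2.798 -0.083 3.851
v -2.855 1.262 4.467
v 3.403 3.878 4.072
v 4.201 3.806 3.701
v 2.959 2.734 3.339
v 3.757 2.662 2.968
v 3.653 2.492 3.828
v 3.928 3.199 4.281
v 3.232 3.341 2.759
v 3.507 4.048 3.212
v 4.096 3.474 2.889
v 4.356 2.949 3.55
v 2.804 3.591 3.49
v 3.064 3.066 4.151
f 2 4 1
f 5 2 1
f 1 4 3
f 3 5 1
f 2 8 4
f 6 2 5
f 6 8 2
f 4 8 3
f 7 5 3
f 3 8 7
f 7 6 5
f 8 6 7
f 10 9 12
f 10 12 11
f 12 9 13
f 12 13 11
f 13 9 14
f 13 14 11
f 14 9 15
f 14 15 11
f 15 9 16
f 15 16 11
f 16 9 17
f 16 17 11
f 17 9 18
f 17 18 11
f 18 9 19
f 18 19 11
f 19 9 20
f 19 20 11
f 20 9 21
f 20 21 11
f 21 9 22
f 21 22 11
f 22 9 10
f 22 10 11
f 24 26 23
f 27 24 23
f 23 26 25
f 25 27 23
f 24 30 26
f 28 24 27
f 28 30 24
f 26 30 25
f 29 27 25
f 25 30 29
f 29 28 27
f 30 28 29
f 31 42 36
f 31 36 32
f 31 32 38
f 31 38 41
f 31 41 42
f 32 36 40
f 36 42 35
f 42 41 33
f 41 38 37
f 38 32 39
f 34 40 35
f 34 35 33
f 34 33 37
f 34 37 39
f 34 39 40
f 35 40 36
f 33 35 42
f 37 33 41
f 39 37 38
f 40 39 32



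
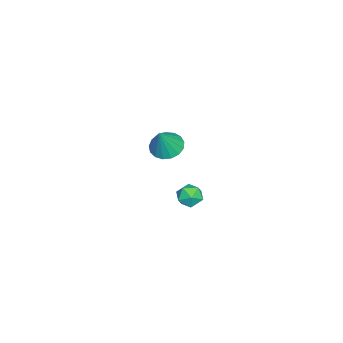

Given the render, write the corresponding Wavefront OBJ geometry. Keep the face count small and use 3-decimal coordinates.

v -4.169 -3.026 0.258
v -3.275 -2.98 -0.21
v -3.291 -3.194 1.922
v -3.377 -2.518 -0.109
v -3.661 -2.173 0.075
v -4.061 -2.023 0.301
v -4.486 -2.103 0.518
v -4.838 -2.395 0.674
v -5.037 -2.831 0.735
v -5.038 -3.312 0.687
v -4.839 -3.727 0.54
v -4.487 -3.982 0.329
v -4.062 -4.018 0.101
v -3.662 -3.827 -0.091
v -3.378 -3.452 -0.203
v 2.682 0.148 3.053
v 3.12 0.774 3.246
v 3.4 -0.034 2.014
v 3.838 0.592 2.207
v 3.872 -0.063 2.645
v 3.428 0.049 3.287
v 3.092 0.691 1.973
v 2.648 0.803 2.615
v 3.374 1.11 2.579
v 3.856 0.644 2.994
v 2.664 0.096 2.266
v 3.146 -0.37 2.681
f 2 1 4
f 2 4 3
f 4 1 5
f 4 5 3
f 5 1 6
f 5 6 3
f 6 1 7
f 6 7 3
f 7 1 8
f 7 8 3
f 8 1 9
f 8 9 3
f 9 1 10
f 9 10 3
f 10 1 11
f 10 11 3
f 11 1 12
f 11 12 3
f 12 1 13
f 12 13 3
f 13 1 14
f 13 14 3
f 14 1 15
f 14 15 3
f 15 1 2
f 15 2 3
f 16 27 21
f 16 21 17
f 16 17 23
f 16 23 26
f 16 26 27
f 17 21 25
f 21 27 20
f 27 26 18
f 26 23 22
f 23 17 24
f 19 25 20
f 19 20 18
f 19 18 22
f 19 22 24
f 19 24 25
f 20 25 21
f 18 20 27
f 22 18 26
f 24 22 23
f 25 24 17



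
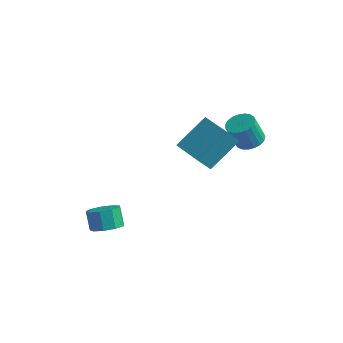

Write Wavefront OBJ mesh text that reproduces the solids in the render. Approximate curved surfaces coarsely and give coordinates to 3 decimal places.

v -0.187 -1.109 1.399
v 0.394 0.353 2.618
v 0.151 -0.575 0.598
v 0.732 0.887 1.818
v 1.428 -1.887 1.562
v 2.009 -0.425 2.782
v 1.766 -1.353 0.762
v 2.347 0.109 1.981
v -2.857 -2.81 -4.446
v -2.211 -3.071 -4.032
v -2.657 -2.731 -3.121
v -3.303 -2.47 -3.534
v -2.135 -2.546 -4.191
v -2.581 -2.205 -3.28
v -2.396 -2.144 -4.469
v -2.843 -1.804 -3.558
v -2.873 -2.054 -4.736
v -3.32 -1.714 -3.825
v -3.343 -2.318 -4.867
v -3.789 -1.978 -3.956
v -3.585 -2.812 -4.801
v -4.031 -2.472 -3.89
v -3.486 -3.305 -4.569
v -3.932 -2.965 -3.658
v -3.093 -3.567 -4.279
v -3.539 -3.227 -3.368
v -2.59 -3.474 -4.067
v -3.036 -3.134 -3.156
v 1.433 2.603 0.038
v 1.977 2.116 0.03
v 1.651 1.731 1.314
v 1.107 2.217 1.322
v 2.115 2.363 0.139
v 1.789 1.978 1.423
v 2.135 2.652 0.231
v 1.81 2.267 1.515
v 2.034 2.932 0.289
v 1.708 2.547 1.573
v 1.829 3.155 0.304
v 1.503 2.77 1.588
v 1.555 3.283 0.273
v 1.23 2.898 1.557
v 1.26 3.293 0.201
v 0.935 2.908 1.486
v 0.995 3.184 0.101
v 0.67 2.798 1.386
v 0.806 2.974 -0.01
v 0.48 2.589 1.275
v 0.725 2.7 -0.113
v 0.399 2.315 1.172
v 0.767 2.409 -0.189
v 0.441 2.024 1.095
v 0.923 2.152 -0.227
v 0.597 1.767 1.058
v 1.168 1.972 -0.218
v 0.842 1.587 1.066
v 1.458 1.902 -0.166
v 1.133 1.517 1.119
v 1.745 1.953 -0.078
v 1.419 1.568 1.206
f 2 4 1
f 5 2 1
f 1 4 3
f 3 5 1
f 2 8 4
f 6 2 5
f 6 8 2
f 4 8 3
f 7 5 3
f 3 8 7
f 7 6 5
f 8 6 7
f 10 9 13
f 10 13 11
f 11 13 14
f 11 14 12
f 13 9 15
f 13 15 14
f 14 15 16
f 14 16 12
f 15 9 17
f 15 17 16
f 16 17 18
f 16 18 12
f 17 9 19
f 17 19 18
f 18 19 20
f 18 20 12
f 19 9 21
f 19 21 20
f 20 21 22
f 20 22 12
f 21 9 23
f 21 23 22
f 22 23 24
f 22 24 12
f 23 9 25
f 23 25 24
f 24 25 26
f 24 26 12
f 25 9 27
f 25 27 26
f 26 27 28
f 26 28 12
f 27 9 10
f 27 10 28
f 28 10 11
f 28 11 12
f 30 29 33
f 30 33 31
f 31 33 34
f 31 34 32
f 33 29 35
f 33 35 34
f 34 35 36
f 34 36 32
f 35 29 37
f 35 37 36
f 36 37 38
f 36 38 32
f 37 29 39
f 37 39 38
f 38 39 40
f 38 40 32
f 39 29 41
f 39 41 40
f 40 41 42
f 40 42 32
f 41 29 43
f 41 43 42
f 42 43 44
f 42 44 32
f 43 29 45
f 43 45 44
f 44 45 46
f 44 46 32
f 45 29 47
f 45 47 46
f 46 47 48
f 46 48 32
f 47 29 49
f 47 49 48
f 48 49 50
f 48 50 32
f 49 29 51
f 49 51 50
f 50 51 52
f 50 52 32
f 51 29 53
f 51 53 52
f 52 53 54
f 52 54 32
f 53 29 55
f 53 55 54
f 54 55 56
f 54 56 32
f 55 29 57
f 55 57 56
f 56 57 58
f 56 58 32
f 57 29 59
f 57 59 58
f 58 59 60
f 58 60 32
f 59 29 30
f 59 30 60
f 60 30 31
f 60 31 32



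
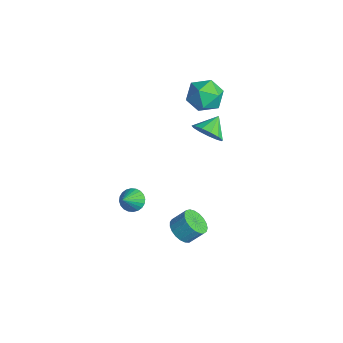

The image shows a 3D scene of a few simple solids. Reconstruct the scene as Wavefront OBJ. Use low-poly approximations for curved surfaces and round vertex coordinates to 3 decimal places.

v -2.827 4.039 3.039
v -2.485 4.599 3.927
v -2.575 2.501 3.913
v -2.233 3.061 4.801
v -3.292 3.109 4.492
v -3.448 4.059 3.952
v -1.612 3.041 3.888
v -1.768 3.991 3.348
v -1.734 3.982 4.451
v -2.772 4.024 4.825
v -2.288 3.076 3.015
v -3.326 3.118 3.389
v -0.146 -1.594 -0.717
v 0.363 -1.758 -1.168
v 0.606 -2.426 0.437
v 0.459 -1.525 -1.062
v 0.462 -1.303 -0.904
v 0.373 -1.124 -0.717
v 0.204 -1.018 -0.53
v -0.017 -0.999 -0.372
v -0.259 -1.07 -0.266
v -0.483 -1.221 -0.229
v -0.656 -1.429 -0.266
v -0.752 -1.662 -0.372
v -0.755 -1.885 -0.53
v -0.666 -2.063 -0.717
v -0.497 -2.17 -0.904
v -0.276 -2.189 -1.062
v -0.034 -2.117 -1.168
v 0.19 -1.966 -1.205
v 1.063 0.622 -3.236
v 1.787 0.228 -3.141
v 2.062 0.924 -2.349
v 1.337 1.318 -2.444
v 1.866 0.466 -3.378
v 2.14 1.163 -2.585
v 1.805 0.732 -3.59
v 2.08 1.428 -2.798
v 1.617 0.978 -3.741
v 1.891 1.674 -2.949
v 1.332 1.163 -3.805
v 1.607 1.859 -3.013
v 1.001 1.254 -3.77
v 1.276 1.95 -2.978
v 0.681 1.236 -3.644
v 0.955 1.932 -2.851
v 0.426 1.111 -3.446
v 0.701 1.808 -2.654
v 0.282 0.903 -3.212
v 0.557 1.599 -2.42
v 0.273 0.645 -2.983
v 0.547 1.341 -2.191
v 0.4 0.383 -2.797
v 0.674 1.08 -2.005
v 0.642 0.163 -2.687
v 0.916 0.86 -1.895
v 0.956 0.022 -2.672
v 1.231 0.719 -1.88
v 1.289 -0.015 -2.755
v 1.564 0.681 -1.962
v 1.583 0.058 -2.921
v 1.858 0.754 -2.128
v -0.593 2.804 2.761
v 0.222 3.051 3.108
v -1.127 3.696 3.379
v 0.163 3.32 2.669
v -0.136 3.425 2.259
v -0.581 3.333 2.008
v -1.029 3.073 1.996
v -1.339 2.727 2.227
v -1.412 2.406 2.628
v -1.225 2.211 3.07
v -0.838 2.204 3.414
v -0.373 2.388 3.551
v 0.023 2.703 3.437
f 1 12 6
f 1 6 2
f 1 2 8
f 1 8 11
f 1 11 12
f 2 6 10
f 6 12 5
f 12 11 3
f 11 8 7
f 8 2 9
f 4 10 5
f 4 5 3
f 4 3 7
f 4 7 9
f 4 9 10
f 5 10 6
f 3 5 12
f 7 3 11
f 9 7 8
f 10 9 2
f 14 13 16
f 14 16 15
f 16 13 17
f 16 17 15
f 17 13 18
f 17 18 15
f 18 13 19
f 18 19 15
f 19 13 20
f 19 20 15
f 20 13 21
f 20 21 15
f 21 13 22
f 21 22 15
f 22 13 23
f 22 23 15
f 23 13 24
f 23 24 15
f 24 13 25
f 24 25 15
f 25 13 26
f 25 26 15
f 26 13 27
f 26 27 15
f 27 13 28
f 27 28 15
f 28 13 29
f 28 29 15
f 29 13 30
f 29 30 15
f 30 13 14
f 30 14 15
f 32 31 35
f 32 35 33
f 33 35 36
f 33 36 34
f 35 31 37
f 35 37 36
f 36 37 38
f 36 38 34
f 37 31 39
f 37 39 38
f 38 39 40
f 38 40 34
f 39 31 41
f 39 41 40
f 40 41 42
f 40 42 34
f 41 31 43
f 41 43 42
f 42 43 44
f 42 44 34
f 43 31 45
f 43 45 44
f 44 45 46
f 44 46 34
f 45 31 47
f 45 47 46
f 46 47 48
f 46 48 34
f 47 31 49
f 47 49 48
f 48 49 50
f 48 50 34
f 49 31 51
f 49 51 50
f 50 51 52
f 50 52 34
f 51 31 53
f 51 53 52
f 52 53 54
f 52 54 34
f 53 31 55
f 53 55 54
f 54 55 56
f 54 56 34
f 55 31 57
f 55 57 56
f 56 57 58
f 56 58 34
f 57 31 59
f 57 59 58
f 58 59 60
f 58 60 34
f 59 31 61
f 59 61 60
f 60 61 62
f 60 62 34
f 61 31 32
f 61 32 62
f 62 32 33
f 62 33 34
f 64 63 66
f 64 66 65
f 66 63 67
f 66 67 65
f 67 63 68
f 67 68 65
f 68 63 69
f 68 69 65
f 69 63 70
f 69 70 65
f 70 63 71
f 70 71 65
f 71 63 72
f 71 72 65
f 72 63 73
f 72 73 65
f 73 63 74
f 73 74 65
f 74 63 75
f 74 75 65
f 75 63 64
f 75 64 65



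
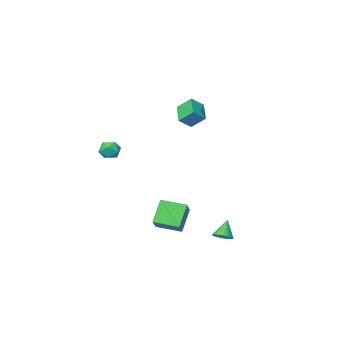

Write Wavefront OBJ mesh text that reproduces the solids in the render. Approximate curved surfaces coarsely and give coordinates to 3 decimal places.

v -0.079 3.979 -4.453
v 0.439 3.858 -4.222
v -0.621 3.581 -3.447
v 0.409 4.072 -4.153
v 0.304 4.272 -4.131
v 0.142 4.427 -4.157
v -0.055 4.513 -4.228
v -0.255 4.519 -4.334
v -0.428 4.442 -4.458
v -0.548 4.295 -4.581
v -0.597 4.1 -4.684
v -0.567 3.886 -4.753
v -0.463 3.687 -4.775
v -0.3 3.532 -4.749
v -0.103 3.445 -4.678
v 0.097 3.439 -4.572
v 0.27 3.516 -4.448
v 0.39 3.663 -4.325
v 0.835 1.268 -4.848
v 0.052 0.747 -3.541
v 1.605 2.294 -3.978
v 0.822 1.773 -2.671
v 1.898 0.267 -4.609
v 1.115 -0.254 -3.302
v 2.668 1.293 -3.739
v 1.885 0.772 -2.432
v 2.212 -3.315 -0.004
v 2.777 -3.475 -0.411
v 2.123 -4.425 0.311
v 2.688 -4.585 -0.096
v 2.774 -4.194 0.496
v 2.829 -3.508 0.302
v 2.071 -4.392 -0.402
v 2.126 -3.706 -0.596
v 2.69 -4.141 -0.657
v 3.124 -4.019 -0.102
v 1.776 -3.881 0.002
v 2.21 -3.759 0.557
v -1.687 -0.494 2.636
v -2.212 -1.594 3.282
v -0.909 -0.525 3.214
v -1.434 -1.625 3.861
v -1.166 -1.175 1.899
v -1.691 -2.275 2.546
v -0.388 -1.206 2.478
v -0.913 -2.306 3.124
f 2 1 4
f 2 4 3
f 4 1 5
f 4 5 3
f 5 1 6
f 5 6 3
f 6 1 7
f 6 7 3
f 7 1 8
f 7 8 3
f 8 1 9
f 8 9 3
f 9 1 10
f 9 10 3
f 10 1 11
f 10 11 3
f 11 1 12
f 11 12 3
f 12 1 13
f 12 13 3
f 13 1 14
f 13 14 3
f 14 1 15
f 14 15 3
f 15 1 16
f 15 16 3
f 16 1 17
f 16 17 3
f 17 1 18
f 17 18 3
f 18 1 2
f 18 2 3
f 20 22 19
f 23 20 19
f 19 22 21
f 21 23 19
f 20 26 22
f 24 20 23
f 24 26 20
f 22 26 21
f 25 23 21
f 21 26 25
f 25 24 23
f 26 24 25
f 27 38 32
f 27 32 28
f 27 28 34
f 27 34 37
f 27 37 38
f 28 32 36
f 32 38 31
f 38 37 29
f 37 34 33
f 34 28 35
f 30 36 31
f 30 31 29
f 30 29 33
f 30 33 35
f 30 35 36
f 31 36 32
f 29 31 38
f 33 29 37
f 35 33 34
f 36 35 28
f 40 42 39
f 43 40 39
f 39 42 41
f 41 43 39
f 40 46 42
f 44 40 43
f 44 46 40
f 42 46 41
f 45 43 41
f 41 46 45
f 45 44 43
f 46 44 45



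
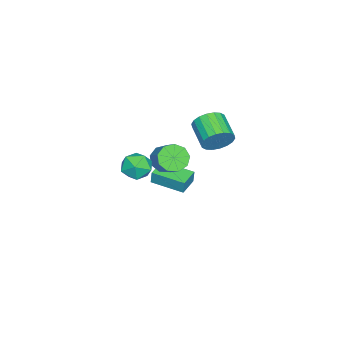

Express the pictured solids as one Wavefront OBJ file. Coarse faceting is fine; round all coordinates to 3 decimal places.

v -3.301 4.536 1.963
v -2.643 4.225 2.678
v -3.862 3.153 3.332
v -4.519 3.464 2.617
v -2.848 4.578 2.876
v -4.067 3.506 3.53
v -3.142 4.924 2.893
v -4.361 3.852 3.547
v -3.468 5.192 2.726
v -4.687 4.12 3.38
v -3.761 5.33 2.408
v -4.979 4.258 3.062
v -3.962 5.311 2.001
v -5.181 4.24 2.655
v -4.032 5.139 1.587
v -5.251 4.067 2.241
v -3.958 4.847 1.248
v -5.177 3.775 1.902
v -3.753 4.494 1.05
v -4.972 3.422 1.704
v -3.459 4.148 1.033
v -4.678 3.076 1.687
v -3.133 3.88 1.2
v -4.352 2.808 1.854
v -2.841 3.742 1.518
v -4.059 2.67 2.172
v -2.639 3.76 1.925
v -3.858 2.689 2.579
v -2.569 3.933 2.339
v -3.788 2.861 2.993
v -3.615 0.904 -1.794
v -3.53 1.006 -0.904
v -3.492 2.965 -2.042
v -3.407 3.067 -1.152
v -2.313 0.813 -1.908
v -2.228 0.915 -1.018
v -2.19 2.874 -2.156
v -2.105 2.976 -1.266
v -0.069 2.672 2.142
v 0.633 2.094 1.947
v 1.631 2.97 2.943
v 0.929 3.548 3.138
v 0.626 2.575 1.531
v 1.624 3.451 2.527
v 0.293 3.102 1.401
v 1.291 3.978 2.397
v -0.208 3.427 1.618
v 0.789 4.303 2.614
v -0.645 3.399 2.079
v 0.353 4.275 3.076
v -0.812 3.031 2.57
v 0.186 3.907 3.567
v -0.631 2.495 2.861
v 0.367 3.371 3.857
v -0.188 2.041 2.815
v 0.81 2.917 3.811
v 0.312 1.883 2.454
v 1.31 2.759 3.45
v 3.096 2.906 2.98
v 4.035 2.698 3.25
v 2.545 2.042 4.23
v 3.484 1.834 4.5
v 3.133 2.765 4.59
v 3.474 3.299 3.817
v 3.106 1.441 3.663
v 3.447 1.975 2.89
v 4.041 1.793 3.672
v 4.058 2.611 4.245
v 2.522 2.129 3.235
v 2.539 2.947 3.808
f 2 1 5
f 2 5 3
f 3 5 6
f 3 6 4
f 5 1 7
f 5 7 6
f 6 7 8
f 6 8 4
f 7 1 9
f 7 9 8
f 8 9 10
f 8 10 4
f 9 1 11
f 9 11 10
f 10 11 12
f 10 12 4
f 11 1 13
f 11 13 12
f 12 13 14
f 12 14 4
f 13 1 15
f 13 15 14
f 14 15 16
f 14 16 4
f 15 1 17
f 15 17 16
f 16 17 18
f 16 18 4
f 17 1 19
f 17 19 18
f 18 19 20
f 18 20 4
f 19 1 21
f 19 21 20
f 20 21 22
f 20 22 4
f 21 1 23
f 21 23 22
f 22 23 24
f 22 24 4
f 23 1 25
f 23 25 24
f 24 25 26
f 24 26 4
f 25 1 27
f 25 27 26
f 26 27 28
f 26 28 4
f 27 1 29
f 27 29 28
f 28 29 30
f 28 30 4
f 29 1 2
f 29 2 30
f 30 2 3
f 30 3 4
f 32 34 31
f 35 32 31
f 31 34 33
f 33 35 31
f 32 38 34
f 36 32 35
f 36 38 32
f 34 38 33
f 37 35 33
f 33 38 37
f 37 36 35
f 38 36 37
f 40 39 43
f 40 43 41
f 41 43 44
f 41 44 42
f 43 39 45
f 43 45 44
f 44 45 46
f 44 46 42
f 45 39 47
f 45 47 46
f 46 47 48
f 46 48 42
f 47 39 49
f 47 49 48
f 48 49 50
f 48 50 42
f 49 39 51
f 49 51 50
f 50 51 52
f 50 52 42
f 51 39 53
f 51 53 52
f 52 53 54
f 52 54 42
f 53 39 55
f 53 55 54
f 54 55 56
f 54 56 42
f 55 39 57
f 55 57 56
f 56 57 58
f 56 58 42
f 57 39 40
f 57 40 58
f 58 40 41
f 58 41 42
f 59 70 64
f 59 64 60
f 59 60 66
f 59 66 69
f 59 69 70
f 60 64 68
f 64 70 63
f 70 69 61
f 69 66 65
f 66 60 67
f 62 68 63
f 62 63 61
f 62 61 65
f 62 65 67
f 62 67 68
f 63 68 64
f 61 63 70
f 65 61 69
f 67 65 66
f 68 67 60



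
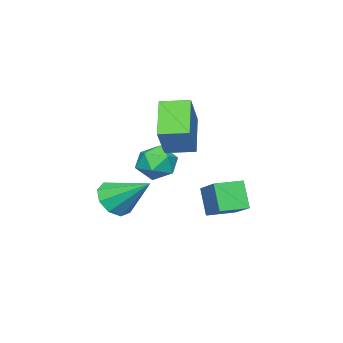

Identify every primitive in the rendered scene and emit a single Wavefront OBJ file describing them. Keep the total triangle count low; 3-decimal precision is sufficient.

v 0.125 -2.942 -2.091
v 0.777 -2.26 -1.799
v 0.703 -3.96 -1.001
v 1.355 -3.278 -0.709
v 0.392 -3.15 -0.528
v 0.035 -2.521 -1.201
v 1.445 -3.699 -1.599
v 1.088 -3.07 -2.272
v 1.593 -2.727 -1.495
v 0.942 -2.388 -0.833
v 0.538 -3.832 -1.967
v -0.113 -3.493 -1.305
v -0.369 -3.402 0.631
v 0.794 -2.943 2.115
v -0.989 -2.244 0.759
v 0.174 -1.785 2.242
v 0.946 -2.555 -0.662
v 2.109 -2.096 0.821
v 0.326 -1.397 -0.535
v 1.489 -0.938 0.949
v 3.828 -2.947 -2.416
v 4.44 -3.358 -1.801
v 3.732 -1.273 -1.204
v 4.772 -3.013 -2.251
v 4.662 -2.637 -2.778
v 4.162 -2.407 -3.136
v 3.506 -2.429 -3.158
v 3.001 -2.694 -2.832
v 2.883 -3.077 -2.312
v 3.207 -3.4 -1.841
v 3.822 -3.511 -1.639
v -0.555 -1.502 -4.504
v -0.968 -2.079 -3.205
v -1.612 -0.728 -4.496
v -2.025 -1.305 -3.197
v 0.425 -0.175 -3.603
v 0.012 -0.752 -2.304
v -0.632 0.599 -3.595
v -1.045 0.022 -2.296
f 1 12 6
f 1 6 2
f 1 2 8
f 1 8 11
f 1 11 12
f 2 6 10
f 6 12 5
f 12 11 3
f 11 8 7
f 8 2 9
f 4 10 5
f 4 5 3
f 4 3 7
f 4 7 9
f 4 9 10
f 5 10 6
f 3 5 12
f 7 3 11
f 9 7 8
f 10 9 2
f 14 16 13
f 17 14 13
f 13 16 15
f 15 17 13
f 14 20 16
f 18 14 17
f 18 20 14
f 16 20 15
f 19 17 15
f 15 20 19
f 19 18 17
f 20 18 19
f 22 21 24
f 22 24 23
f 24 21 25
f 24 25 23
f 25 21 26
f 25 26 23
f 26 21 27
f 26 27 23
f 27 21 28
f 27 28 23
f 28 21 29
f 28 29 23
f 29 21 30
f 29 30 23
f 30 21 31
f 30 31 23
f 31 21 22
f 31 22 23
f 33 35 32
f 36 33 32
f 32 35 34
f 34 36 32
f 33 39 35
f 37 33 36
f 37 39 33
f 35 39 34
f 38 36 34
f 34 39 38
f 38 37 36
f 39 37 38



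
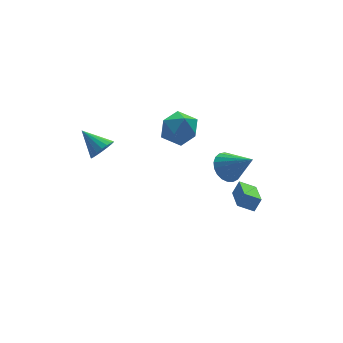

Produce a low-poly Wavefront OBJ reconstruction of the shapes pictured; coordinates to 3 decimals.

v 1.203 4.468 -1.423
v 1.913 4.196 -0.538
v 1.347 2.704 -2.082
v 2.057 2.432 -1.197
v 0.928 2.65 -0.994
v 0.84 3.74 -0.587
v 2.42 3.16 -2.033
v 2.332 4.25 -1.626
v 2.665 3.387 -0.915
v 1.743 3.072 -0.273
v 1.517 3.828 -2.347
v 0.595 3.513 -1.705
v -3.492 1.951 -0.096
v -2.77 2.124 0.145
v -4.068 3.149 0.776
v -2.804 2.316 -0.142
v -2.974 2.436 -0.42
v -3.247 2.46 -0.634
v -3.568 2.383 -0.741
v -3.874 2.22 -0.72
v -4.104 2.005 -0.575
v -4.213 1.778 -0.336
v -4.179 1.586 -0.049
v -4.009 1.466 0.229
v -3.736 1.442 0.442
v -3.415 1.519 0.549
v -3.109 1.681 0.528
v -2.879 1.897 0.384
v 1.09 -2.81 0.34
v 1.607 -2.15 0.694
v 1.81 -4.03 1.56
v 1.293 -2.126 0.904
v 0.944 -2.219 1.016
v 0.62 -2.415 1.011
v 0.378 -2.679 0.891
v 0.258 -2.966 0.674
v 0.283 -3.225 0.4
v 0.447 -3.413 0.116
v 0.722 -3.497 -0.13
v 1.061 -3.462 -0.295
v 1.405 -3.314 -0.35
v 1.694 -3.079 -0.285
v 1.879 -2.797 -0.113
v 1.928 -2.518 0.137
v 1.832 -2.289 0.423
v 2.683 -2.816 -3.761
v 1.925 -2.379 -3.341
v 3.358 -1.073 -4.352
v 2.6 -0.637 -3.933
v 3.12 -2.743 -3.047
v 2.362 -2.307 -2.628
v 3.795 -1.001 -3.639
v 3.037 -0.564 -3.219
f 1 12 6
f 1 6 2
f 1 2 8
f 1 8 11
f 1 11 12
f 2 6 10
f 6 12 5
f 12 11 3
f 11 8 7
f 8 2 9
f 4 10 5
f 4 5 3
f 4 3 7
f 4 7 9
f 4 9 10
f 5 10 6
f 3 5 12
f 7 3 11
f 9 7 8
f 10 9 2
f 14 13 16
f 14 16 15
f 16 13 17
f 16 17 15
f 17 13 18
f 17 18 15
f 18 13 19
f 18 19 15
f 19 13 20
f 19 20 15
f 20 13 21
f 20 21 15
f 21 13 22
f 21 22 15
f 22 13 23
f 22 23 15
f 23 13 24
f 23 24 15
f 24 13 25
f 24 25 15
f 25 13 26
f 25 26 15
f 26 13 27
f 26 27 15
f 27 13 28
f 27 28 15
f 28 13 14
f 28 14 15
f 30 29 32
f 30 32 31
f 32 29 33
f 32 33 31
f 33 29 34
f 33 34 31
f 34 29 35
f 34 35 31
f 35 29 36
f 35 36 31
f 36 29 37
f 36 37 31
f 37 29 38
f 37 38 31
f 38 29 39
f 38 39 31
f 39 29 40
f 39 40 31
f 40 29 41
f 40 41 31
f 41 29 42
f 41 42 31
f 42 29 43
f 42 43 31
f 43 29 44
f 43 44 31
f 44 29 45
f 44 45 31
f 45 29 30
f 45 30 31
f 47 49 46
f 50 47 46
f 46 49 48
f 48 50 46
f 47 53 49
f 51 47 50
f 51 53 47
f 49 53 48
f 52 50 48
f 48 53 52
f 52 51 50
f 53 51 52

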